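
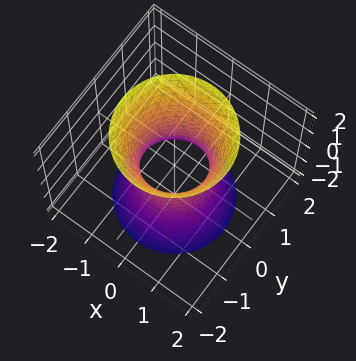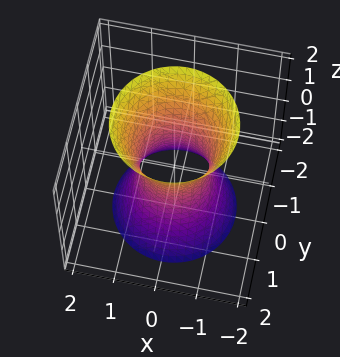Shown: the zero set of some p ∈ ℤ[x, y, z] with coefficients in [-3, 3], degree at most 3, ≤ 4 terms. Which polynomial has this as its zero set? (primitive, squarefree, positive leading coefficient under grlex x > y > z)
3*x^2 + 3*y^2 - z^2 - 2

(a) deg p = 2. An hourglass — one-sheet hyperboloid; a quadric.
(b) Symmetry: the surface is invariant under rotation about z: p = q(x² + y², z); mirror symmetry z ↦ −z ⇒ only even powers of z.
(c) Checking where it meets the axes: the surface avoids every integer z-axis point in the box; a circular section at z = 2 has radius between 1 and 2.
(d) The integer polynomial consistent with all of this is the stated p.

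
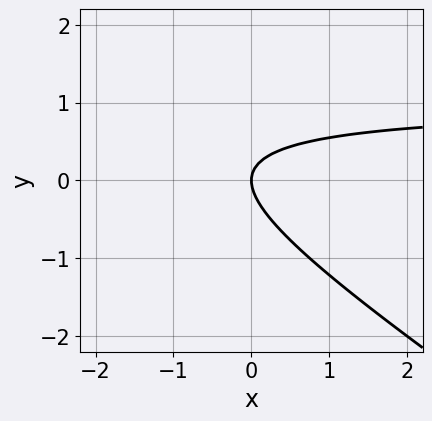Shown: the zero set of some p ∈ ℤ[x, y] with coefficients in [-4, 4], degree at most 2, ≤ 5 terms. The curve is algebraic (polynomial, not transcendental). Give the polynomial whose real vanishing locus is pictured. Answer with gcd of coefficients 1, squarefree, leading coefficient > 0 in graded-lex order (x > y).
First, degree: the shape is more complex than any degree-1 curve, so deg p = 2.
Next, from the visible intercepts: it crosses the y-axis at the gridline y = 0; it crosses the x-axis at the gridline x = 0.
Finally, assembling these constraints gives the stated polynomial.

2*x*y + 3*y^2 - 2*x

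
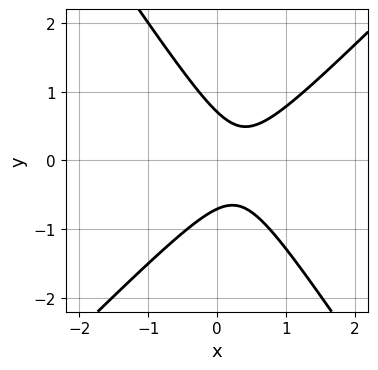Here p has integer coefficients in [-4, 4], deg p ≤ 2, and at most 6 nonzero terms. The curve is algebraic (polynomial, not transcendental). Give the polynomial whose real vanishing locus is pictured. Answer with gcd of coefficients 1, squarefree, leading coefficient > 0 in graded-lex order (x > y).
3*x^2 - x*y - 2*y^2 - 2*x + 1

Degree: a generic line meets the curve in up to 2 points, so deg p = 2.
Checking where it meets the axes: it misses every integer gridline on the x-axis.
Assembling these constraints gives the stated polynomial.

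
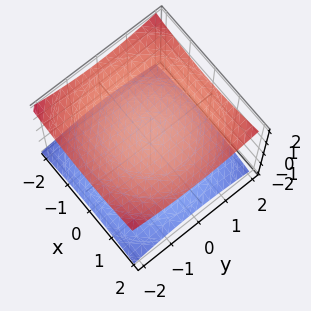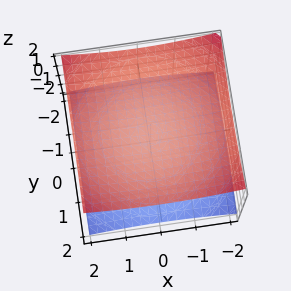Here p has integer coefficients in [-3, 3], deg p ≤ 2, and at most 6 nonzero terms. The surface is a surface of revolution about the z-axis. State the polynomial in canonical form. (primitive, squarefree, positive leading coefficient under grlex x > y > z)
First, the picture has 2 separate pieces. They look like related sheets of one shape, so recover p as a whole.
Next, degree: a generic line meets the surface in up to 2 points, so deg p = 2.
Next, symmetry: the z-axis is an axis of rotation, so x and y enter only as x² + y².
Then, checking where it meets the axes: among the integer gridlines, it crosses the z-axis at z ∈ {-1, 1}; the surface avoids every integer x-axis point in the box; no y-intercept at any integer in the box.
Finally, the integer polynomial consistent with all of this is the stated p.

x^2 + y^2 - 3*z^2 + 3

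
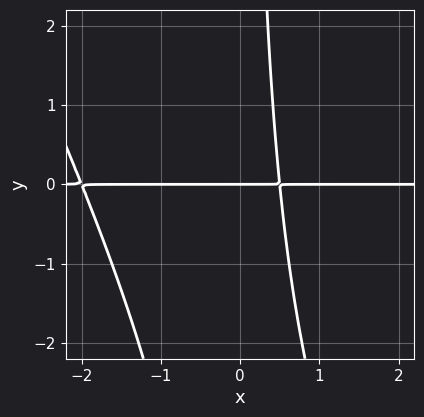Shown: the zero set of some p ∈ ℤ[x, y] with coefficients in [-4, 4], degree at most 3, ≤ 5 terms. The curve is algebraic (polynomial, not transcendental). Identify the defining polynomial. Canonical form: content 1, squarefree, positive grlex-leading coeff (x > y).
(a) deg p = 3. A generic line meets the curve in up to 3 points.
(b) Observable constraints: every point of the x-axis in the box is on the curve; it meets the y-axis at y = 0 (among the integer gridlines).
(c) Together with the visible shape, these determine p as stated.

2*x^2*y + x*y^2 + 3*x*y - 2*y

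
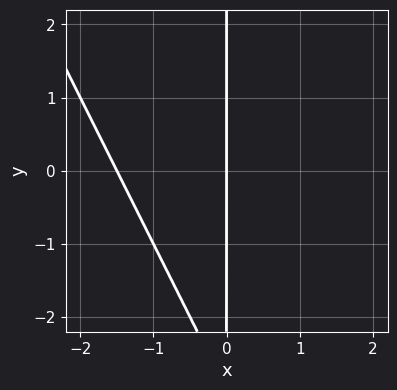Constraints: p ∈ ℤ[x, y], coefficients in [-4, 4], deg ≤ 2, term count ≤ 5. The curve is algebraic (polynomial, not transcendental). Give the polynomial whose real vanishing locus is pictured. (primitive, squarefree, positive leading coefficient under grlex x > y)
2*x^2 + x*y + 3*x

(a) Degree: a generic line meets the curve in up to 2 points, so deg p = 2.
(b) Observable constraints: every point of the y-axis in the box is on the curve; it meets the x-axis at x = 0 (among the integer gridlines).
(c) Together with the visible shape, these determine p as stated.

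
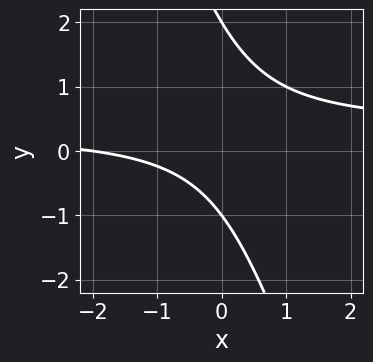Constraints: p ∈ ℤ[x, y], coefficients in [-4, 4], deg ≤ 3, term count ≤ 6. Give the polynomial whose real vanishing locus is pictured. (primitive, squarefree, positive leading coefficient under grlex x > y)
3*x*y + y^2 - x - y - 2

The degree is 2 — a generic line meets the curve in up to 2 points.
From the visible intercepts: the y-axis gridline crossings are at y ∈ {-1, 2}; it meets the x-axis at x = -2 (among the integer gridlines).
The integer polynomial consistent with all of this is the stated p.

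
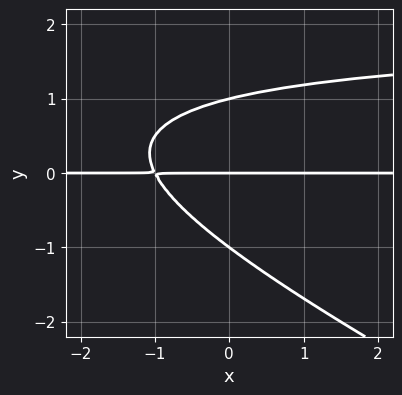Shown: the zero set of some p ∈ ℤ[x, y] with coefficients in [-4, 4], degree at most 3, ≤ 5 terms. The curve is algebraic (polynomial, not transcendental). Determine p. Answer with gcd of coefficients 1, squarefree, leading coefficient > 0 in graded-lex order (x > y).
x*y^2 + 2*y^3 - 2*x*y - 2*y

First, deg p = 3. A generic line meets the curve in up to 3 points.
Then, observable constraints: every point of the x-axis in the box is on the curve; the y-axis gridline crossings are at y ∈ {-1, 0, 1}.
Finally, fitting integer coefficients to these (and the overall shape) gives p.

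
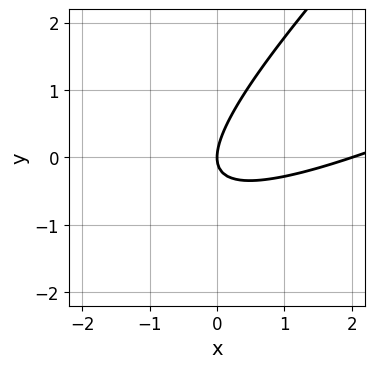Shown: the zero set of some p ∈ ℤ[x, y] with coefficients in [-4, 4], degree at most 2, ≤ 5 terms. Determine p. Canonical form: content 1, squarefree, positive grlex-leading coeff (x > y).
1. Degree: the shape is more complex than any degree-1 curve, so deg p = 2.
2. Checking where it meets the axes: among the integer gridlines, it crosses the x-axis at x ∈ {0, 2}; it meets the y-axis at y = 0 (among the integer gridlines).
3. Solving for integer coefficients yields p as stated.

x^2 - 3*x*y + 2*y^2 - 2*x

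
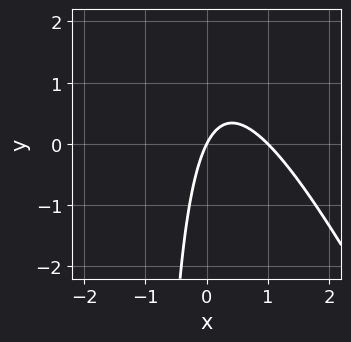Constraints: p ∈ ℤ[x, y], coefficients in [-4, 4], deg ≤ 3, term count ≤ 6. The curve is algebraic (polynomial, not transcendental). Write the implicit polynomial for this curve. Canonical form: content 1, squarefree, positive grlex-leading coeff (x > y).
2*x^2 + x*y - 2*x + y

First, degree: the shape is more complex than any degree-1 curve, so deg p = 2.
Then, observable constraints: among the integer gridlines, it crosses the x-axis at x ∈ {0, 1}; one y-axis crossing is at y = 0.
Finally, the integer polynomial consistent with all of this is the stated p.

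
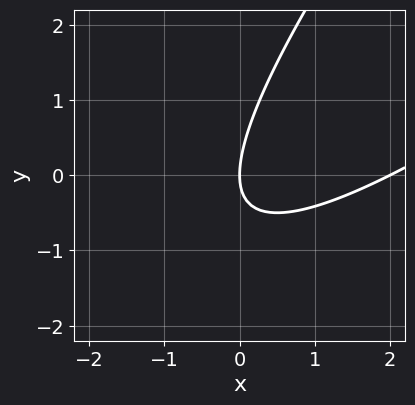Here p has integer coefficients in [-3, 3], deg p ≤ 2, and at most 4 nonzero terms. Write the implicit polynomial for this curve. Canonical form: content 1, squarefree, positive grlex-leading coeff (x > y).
x^2 - 2*x*y + y^2 - 2*x

1. The degree is 2 — a generic line meets the curve in up to 2 points.
2. From the visible intercepts: the x-axis gridline crossings are at x ∈ {0, 2}; it crosses the y-axis at the gridline y = 0.
3. Putting this together gives p.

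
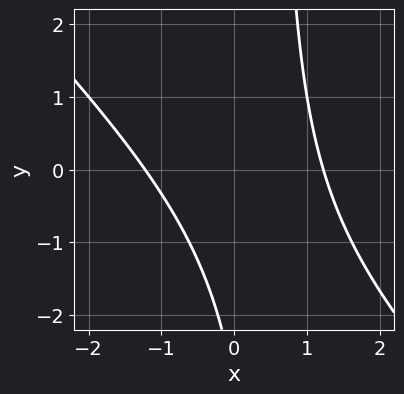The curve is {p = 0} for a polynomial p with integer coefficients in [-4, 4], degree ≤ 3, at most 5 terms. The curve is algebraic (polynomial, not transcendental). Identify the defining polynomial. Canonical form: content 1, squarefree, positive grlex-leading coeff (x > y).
The degree is 2 — a generic line meets the curve in up to 2 points.
Reading off the gridlines: the curve avoids every integer y-axis point in the box.
Solving for integer coefficients yields p as stated.

2*x^2 + 2*x*y - y - 3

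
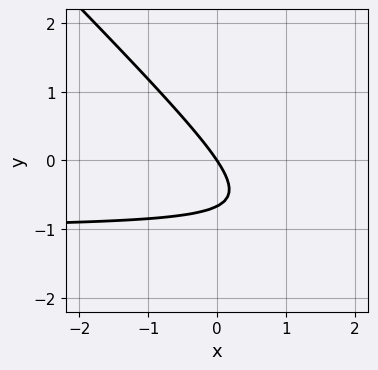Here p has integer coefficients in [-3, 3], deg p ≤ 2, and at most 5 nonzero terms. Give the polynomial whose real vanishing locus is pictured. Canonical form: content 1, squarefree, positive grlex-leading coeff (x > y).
3*x*y + 3*y^2 + 3*x + 2*y

First, deg p = 2.
Next, observable constraints: it meets the y-axis at y = 0 (among the integer gridlines); it crosses the x-axis at the gridline x = 0.
Finally, fitting integer coefficients to these (and the overall shape) gives p.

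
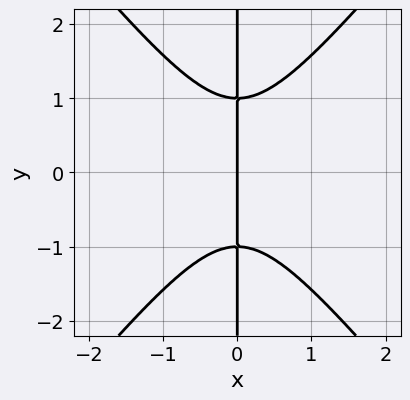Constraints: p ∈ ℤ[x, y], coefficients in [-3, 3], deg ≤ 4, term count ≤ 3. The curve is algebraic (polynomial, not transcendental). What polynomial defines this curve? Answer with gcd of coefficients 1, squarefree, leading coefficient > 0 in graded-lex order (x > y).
3*x^3 - 2*x*y^2 + 2*x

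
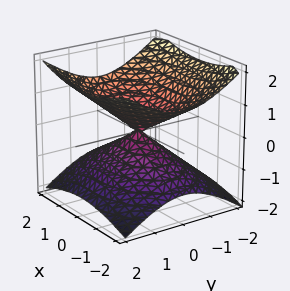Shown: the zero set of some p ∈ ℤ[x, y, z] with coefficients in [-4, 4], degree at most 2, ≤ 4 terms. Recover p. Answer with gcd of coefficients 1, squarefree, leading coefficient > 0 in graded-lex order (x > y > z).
1. Degree: two nappes meeting at a single point; a quadric, so deg p = 2.
2. Symmetries: mirror symmetry y ↦ −y ⇒ only even powers of y; it's symmetric under z → −z, forcing even powers of z; the x ↦ −x reflection is a symmetry, so x appears only in even powers.
3. Observable constraints: it meets the z-axis at z = 0 (among the integer gridlines); it meets the x-axis at x = 0 (among the integer gridlines); it crosses the y-axis at the gridline y = 0.
4. These observations pin down the coefficients.

x^2 + 2*y^2 - 3*z^2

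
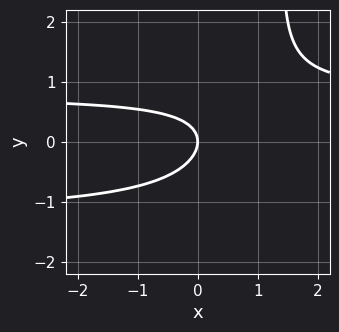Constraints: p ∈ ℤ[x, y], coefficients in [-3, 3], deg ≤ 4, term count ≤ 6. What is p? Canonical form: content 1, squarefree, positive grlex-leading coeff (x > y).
2*x*y^2 + x*y - 3*y^2 - 2*x

(a) Degree: the shape is more complex than any degree-2 curve, so deg p = 3.
(b) Checking where it meets the axes: it meets the x-axis at x = 0 (among the integer gridlines); one y-axis crossing is at y = 0.
(c) Putting this together gives p.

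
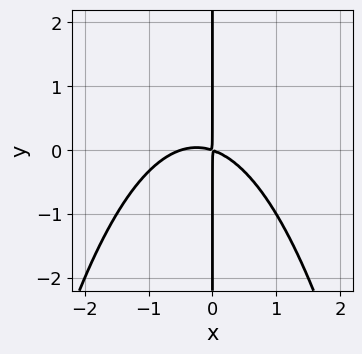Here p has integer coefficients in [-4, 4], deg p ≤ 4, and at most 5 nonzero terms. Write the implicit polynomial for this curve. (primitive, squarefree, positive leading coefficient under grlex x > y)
First, degree: a generic line meets the curve in up to 3 points, so deg p = 3.
Then, from the visible intercepts: the visible y-axis segment lies entirely on the curve.
Finally, solving for integer coefficients yields p as stated.

2*x^3 + x^2 + 3*x*y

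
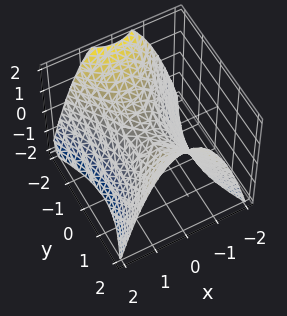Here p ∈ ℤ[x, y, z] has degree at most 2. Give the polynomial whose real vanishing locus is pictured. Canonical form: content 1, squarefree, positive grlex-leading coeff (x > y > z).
First, degree: a saddle surface; a quadric, so deg p = 2.
Then, symmetries: it's symmetric under y → −y, forcing even powers of y; mirror symmetry x ↦ −x ⇒ only even powers of x.
Next, from the visible intercepts: it meets the x-axis at x = 0 (among the integer gridlines); it crosses the y-axis at the gridline y = 0; it meets the z-axis at z = 0 (among the integer gridlines).
Finally, the integer polynomial consistent with all of this is the stated p.

2*x^2 - y^2 + 2*z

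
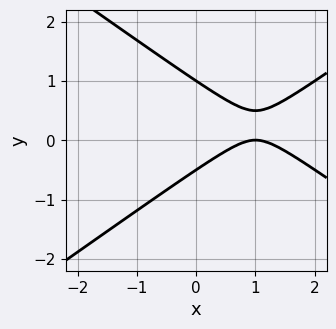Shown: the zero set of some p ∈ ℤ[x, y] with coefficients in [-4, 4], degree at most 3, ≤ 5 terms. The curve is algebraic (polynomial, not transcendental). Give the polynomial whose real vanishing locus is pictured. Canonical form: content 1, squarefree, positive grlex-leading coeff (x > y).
The degree is 2 — the shape is more complex than any degree-1 curve.
Checking where it meets the axes: it crosses the x-axis at the gridline x = 1; it meets the y-axis at y = 1 (among the integer gridlines).
Solving for integer coefficients yields p as stated.

x^2 - 2*y^2 - 2*x + y + 1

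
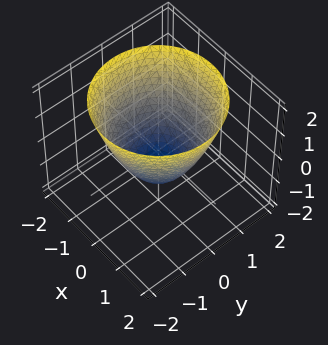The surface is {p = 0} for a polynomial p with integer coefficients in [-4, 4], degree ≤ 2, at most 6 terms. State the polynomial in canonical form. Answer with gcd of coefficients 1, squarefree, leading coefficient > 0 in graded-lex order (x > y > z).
x^2 + y^2 - z - 1

First, the degree is 2 — the shape is more complex than any degree-1 surface.
Then, symmetries: every cross-section ⟂ z is a circle, so x, y appear only via x² + y².
Next, from the axis intercepts and sections: among the integer gridlines, it crosses the y-axis at y ∈ {-1, 1}; the x-axis gridline crossings are at x ∈ {-1, 1}; a circular section at z = 2 has radius between 1 and 2; it meets the z-axis at z = -1 (among the integer gridlines).
Finally, fitting integer coefficients to these (and the overall shape) gives p.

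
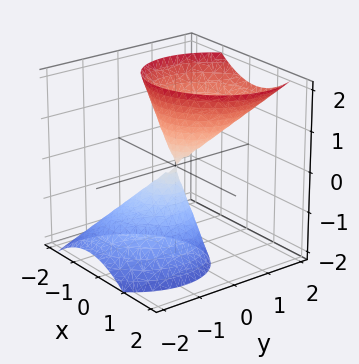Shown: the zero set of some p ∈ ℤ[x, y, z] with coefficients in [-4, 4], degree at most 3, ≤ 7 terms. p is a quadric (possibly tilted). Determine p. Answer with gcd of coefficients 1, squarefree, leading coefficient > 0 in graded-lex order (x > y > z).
3*x^2 - x*y + 3*y^2 - 3*y*z - z^2

I count 2 distinct pieces.
The degree is 2 — the shape is more complex than any degree-1 surface.
From the axis intercepts and sections: it meets the x-axis at x = 0 (among the integer gridlines); it meets the y-axis at y = 0 (among the integer gridlines).
Putting this together gives p.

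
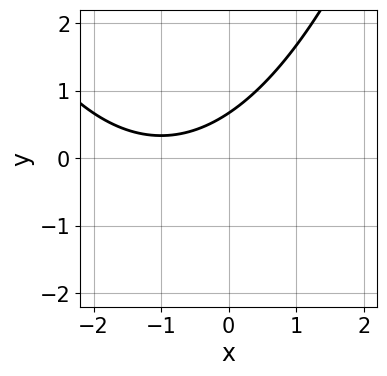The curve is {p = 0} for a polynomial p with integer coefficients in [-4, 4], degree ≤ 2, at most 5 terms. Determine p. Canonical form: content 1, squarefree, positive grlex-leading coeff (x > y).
x^2 + 2*x - 3*y + 2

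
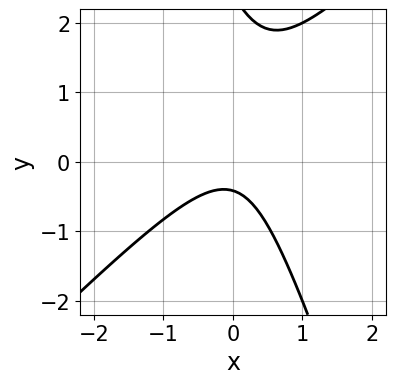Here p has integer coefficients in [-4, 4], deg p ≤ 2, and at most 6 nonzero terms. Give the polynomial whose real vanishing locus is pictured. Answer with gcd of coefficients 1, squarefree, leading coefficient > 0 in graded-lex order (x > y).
3*x^2 - 2*x*y - y^2 + 2*y + 1

Degree: the shape is more complex than any degree-1 curve, so deg p = 2.
Observable constraints: it misses every integer gridline on the x-axis.
Putting this together gives p.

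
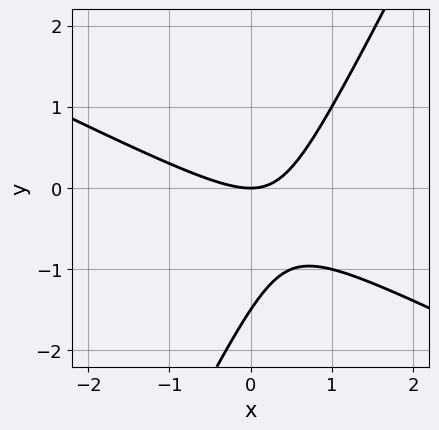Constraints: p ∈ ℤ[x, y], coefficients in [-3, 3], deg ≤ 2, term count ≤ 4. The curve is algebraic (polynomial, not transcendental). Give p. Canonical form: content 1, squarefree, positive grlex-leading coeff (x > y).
2*x^2 + 3*x*y - 2*y^2 - 3*y

First, the degree is 2 — the shape is more complex than any degree-1 curve.
Next, from the visible intercepts: one y-axis crossing is at y = 0; it meets the x-axis at x = 0 (among the integer gridlines).
Finally, these observations pin down the coefficients.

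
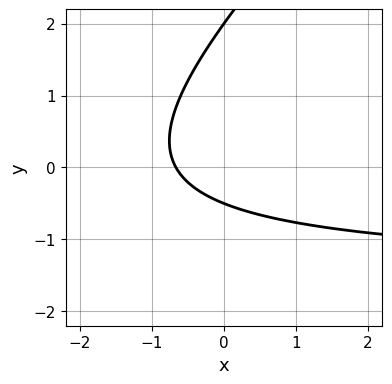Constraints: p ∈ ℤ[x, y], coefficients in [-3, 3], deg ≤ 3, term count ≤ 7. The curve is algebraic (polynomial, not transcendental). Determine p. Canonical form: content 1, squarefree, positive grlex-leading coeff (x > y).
2*x*y - 2*y^2 + 3*x + 3*y + 2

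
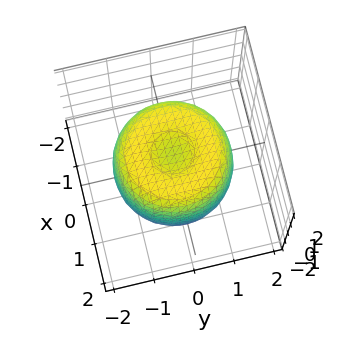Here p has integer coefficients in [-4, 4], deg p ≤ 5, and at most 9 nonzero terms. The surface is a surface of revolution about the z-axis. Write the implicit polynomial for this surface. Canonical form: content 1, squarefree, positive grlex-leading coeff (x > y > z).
First, degree: no degree-3 surface has this shape, so deg p = 4.
Then, symmetry: the surface is invariant under rotation about z: p = q(x² + y², z).
Next, from the visible intercepts: the z-axis gridline crossings are at z ∈ {-1, 1}; a circular section at z = 1 has radius between 1 and 2.
Finally, the integer polynomial consistent with all of this is the stated p.

2*x^4 + 4*x^2*y^2 + 2*y^4 - 3*x^2 - 3*y^2 + 2*z^2 - 2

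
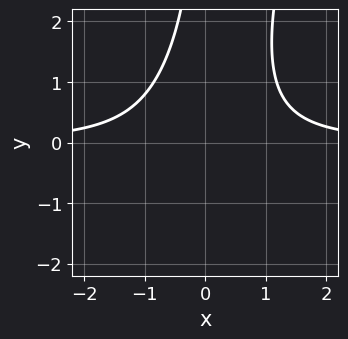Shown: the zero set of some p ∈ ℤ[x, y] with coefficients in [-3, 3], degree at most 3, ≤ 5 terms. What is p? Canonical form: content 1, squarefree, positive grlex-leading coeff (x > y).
3*x^2*y - x*y^2 - 3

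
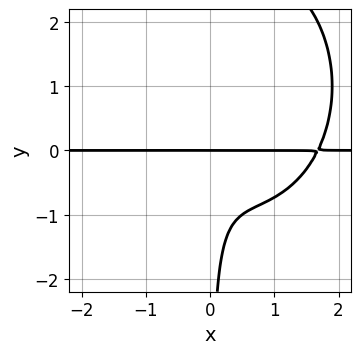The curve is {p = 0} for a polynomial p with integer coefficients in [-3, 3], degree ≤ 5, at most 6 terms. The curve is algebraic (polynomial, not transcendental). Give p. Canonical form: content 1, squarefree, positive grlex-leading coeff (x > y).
2*x^3*y + x*y^3 - 3*x^2*y - 2*x*y^2 - y

(a) deg p = 4. The shape is more complex than any degree-3 curve.
(b) Observable constraints: the visible x-axis segment lies entirely on the curve; one y-axis crossing is at y = 0.
(c) Fitting integer coefficients to these (and the overall shape) gives p.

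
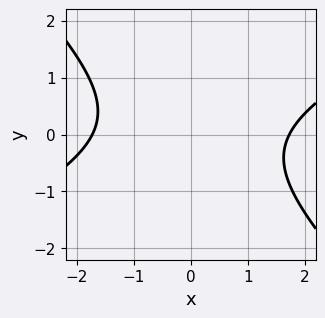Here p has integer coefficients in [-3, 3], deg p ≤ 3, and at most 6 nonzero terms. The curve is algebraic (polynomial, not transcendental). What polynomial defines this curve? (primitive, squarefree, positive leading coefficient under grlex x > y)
Degree: no degree-1 curve has this shape, so deg p = 2.
From the axis intercepts and sections: no y-intercept at any integer in the box.
Matching integer coefficients to the picture gives p.

x^2 - x*y - 2*y^2 - 3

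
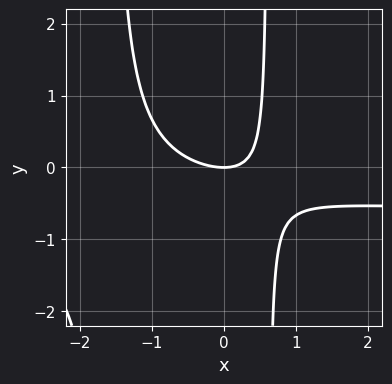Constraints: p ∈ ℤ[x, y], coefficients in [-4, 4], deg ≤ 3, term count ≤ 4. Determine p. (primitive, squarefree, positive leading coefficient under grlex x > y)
3*x^2*y + 2*x^2 + 3*x*y - 3*y

First, degree: a generic line meets the curve in up to 3 points, so deg p = 3.
Then, from the axis intercepts and sections: it crosses the y-axis at the gridline y = 0; one x-axis crossing is at x = 0.
Finally, solving for integer coefficients yields p as stated.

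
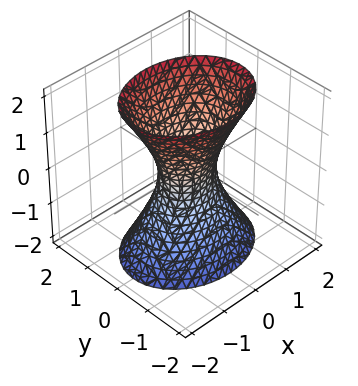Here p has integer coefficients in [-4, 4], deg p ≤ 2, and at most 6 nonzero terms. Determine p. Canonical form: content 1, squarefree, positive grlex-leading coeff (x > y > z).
2*x^2 + 3*y^2 - z^2 - 1

First, degree: an hourglass — one-sheet hyperboloid; a quadric, so deg p = 2.
Next, symmetries: it's symmetric under x → −x, forcing even powers of x; mirror symmetry y ↦ −y ⇒ only even powers of y; it's symmetric under z → −z, forcing even powers of z.
Next, from the axis intercepts and sections: no z-intercept at any integer in the box.
Finally, matching integer coefficients to the picture gives p.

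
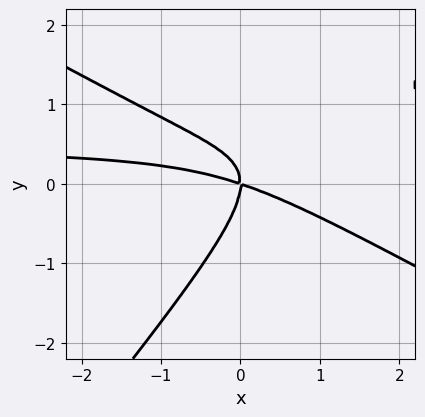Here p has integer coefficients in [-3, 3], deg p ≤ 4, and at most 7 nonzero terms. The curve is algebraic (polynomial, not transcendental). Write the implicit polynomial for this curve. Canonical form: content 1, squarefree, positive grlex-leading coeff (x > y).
First, degree: the shape is more complex than any degree-2 curve, so deg p = 3.
Then, from the visible intercepts: it crosses the y-axis at the gridline y = 0; one x-axis crossing is at x = 0.
Finally, together with the visible shape, these determine p as stated.

2*x^2*y + 2*x*y^2 - 3*y^3 - x^2 - 3*x*y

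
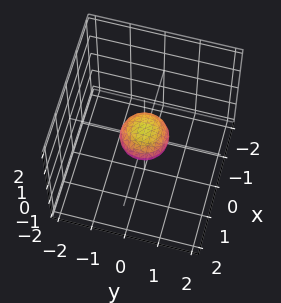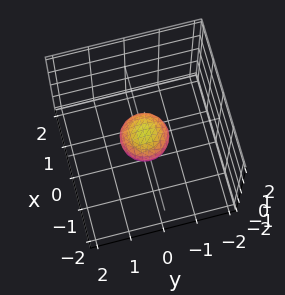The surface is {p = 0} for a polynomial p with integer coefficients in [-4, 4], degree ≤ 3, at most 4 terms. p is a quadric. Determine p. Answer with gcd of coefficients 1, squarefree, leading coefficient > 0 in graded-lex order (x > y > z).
2*x^2 + 2*y^2 + 3*z^2 - 1

1. Degree: a closed, bounded, convex surface; a quadric, so deg p = 2.
2. Symmetries: it's symmetric under z → −z, forcing even powers of z; the surface is invariant under rotation about z: p = q(x² + y², z).
3. Reading off the gridlines: a circular section at z = 0 has radius between 0 and 1.
4. Matching integer coefficients to the picture gives p.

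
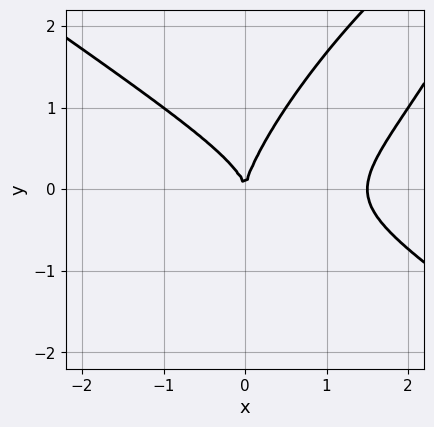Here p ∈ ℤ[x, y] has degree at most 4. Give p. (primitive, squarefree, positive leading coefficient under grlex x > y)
The degree is 3 — a generic line meets the curve in up to 3 points.
Observable constraints: it meets the x-axis at x = 0 (among the integer gridlines); it crosses the y-axis at the gridline y = 0.
These observations pin down the coefficients.

2*x^3 - 3*x*y^2 + 2*y^3 - 3*x^2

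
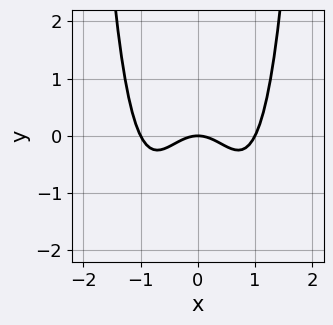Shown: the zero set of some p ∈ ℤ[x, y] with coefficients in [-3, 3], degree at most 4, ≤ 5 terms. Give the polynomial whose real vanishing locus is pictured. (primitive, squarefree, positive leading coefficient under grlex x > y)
(a) Degree: a generic line meets the curve in up to 4 points, so deg p = 4.
(b) Symmetries: the x ↦ −x reflection is a symmetry, so x appears only in even powers.
(c) Against the integer gridlines: the x-axis gridline crossings are at x ∈ {-1, 0, 1}; it crosses the y-axis at the gridline y = 0.
(d) Fitting integer coefficients to these (and the overall shape) gives p.

x^4 - x^2 - y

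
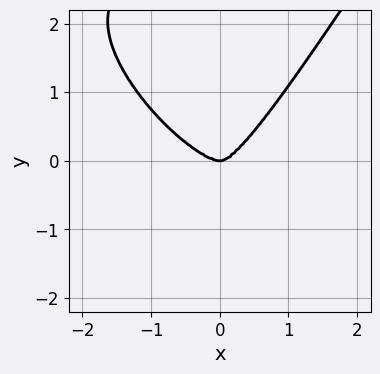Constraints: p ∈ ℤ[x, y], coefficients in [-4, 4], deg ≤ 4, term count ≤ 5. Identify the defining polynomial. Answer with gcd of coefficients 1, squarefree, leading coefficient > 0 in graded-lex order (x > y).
First, degree: a generic line meets the curve in up to 4 points, so deg p = 4.
Next, against the integer gridlines: it meets the x-axis at x = 0 (among the integer gridlines); it meets the y-axis at y = 0 (among the integer gridlines).
Finally, the integer polynomial consistent with all of this is the stated p.

3*x^4 + 3*x^3*y - 2*x*y^3 - x^2*y - 2*y^3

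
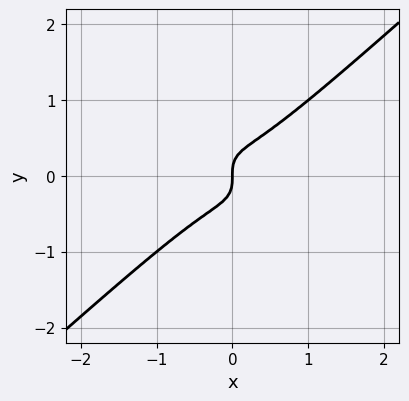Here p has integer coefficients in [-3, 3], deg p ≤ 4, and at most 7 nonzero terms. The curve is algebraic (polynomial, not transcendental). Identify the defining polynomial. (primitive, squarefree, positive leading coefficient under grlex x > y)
2*x^3 + 2*x^2*y - 2*x*y^2 - 3*y^3 + x

The degree is 3 — a generic line meets the curve in up to 3 points.
Reading off the gridlines: it meets the x-axis at x = 0 (among the integer gridlines); one y-axis crossing is at y = 0.
The integer polynomial consistent with all of this is the stated p.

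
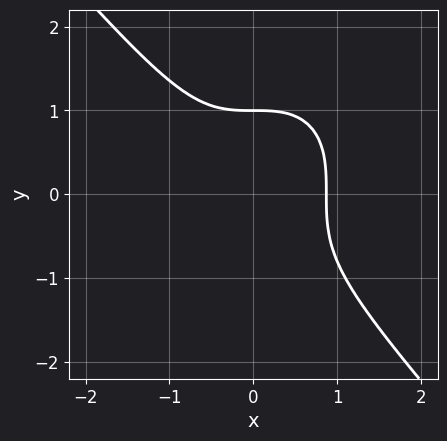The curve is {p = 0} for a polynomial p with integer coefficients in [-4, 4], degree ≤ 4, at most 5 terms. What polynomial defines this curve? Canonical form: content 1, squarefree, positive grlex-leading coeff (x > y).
First, deg p = 3. A generic line meets the curve in up to 3 points.
Next, checking where it meets the axes: one y-axis crossing is at y = 1.
Finally, these observations pin down the coefficients.

3*x^3 + 2*y^3 - 2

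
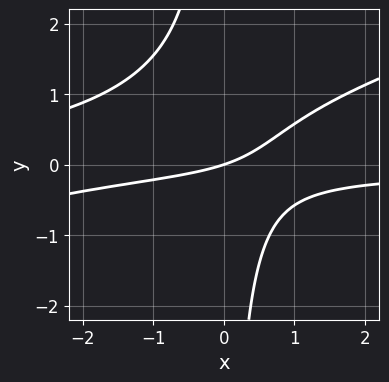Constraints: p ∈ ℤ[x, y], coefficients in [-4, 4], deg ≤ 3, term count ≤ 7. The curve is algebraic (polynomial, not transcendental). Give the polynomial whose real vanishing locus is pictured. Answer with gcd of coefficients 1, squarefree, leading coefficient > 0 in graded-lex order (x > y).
1. Degree: the shape is more complex than any degree-2 curve, so deg p = 3.
2. Against the integer gridlines: it meets the x-axis at x = 0 (among the integer gridlines); it crosses the y-axis at the gridline y = 0.
3. Solving for integer coefficients yields p as stated.

x^2*y - 3*x*y^2 + 2*x*y + x - 3*y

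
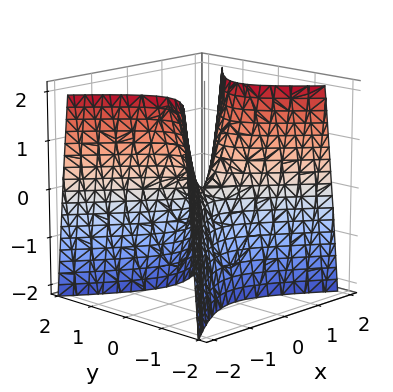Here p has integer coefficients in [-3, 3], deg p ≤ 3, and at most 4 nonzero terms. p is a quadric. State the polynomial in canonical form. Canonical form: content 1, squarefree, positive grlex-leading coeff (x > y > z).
2*x^2 - 3*y^2 - z

1. Degree: a saddle surface; a quadric, so deg p = 2.
2. Symmetries: it's symmetric under x → −x, forcing even powers of x; the y ↦ −y reflection is a symmetry, so y appears only in even powers.
3. From the visible intercepts: one z-axis crossing is at z = 0; it meets the y-axis at y = 0 (among the integer gridlines); it crosses the x-axis at the gridline x = 0.
4. Together with the visible shape, these determine p as stated.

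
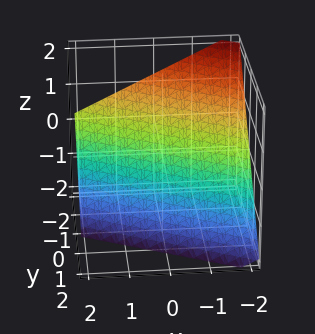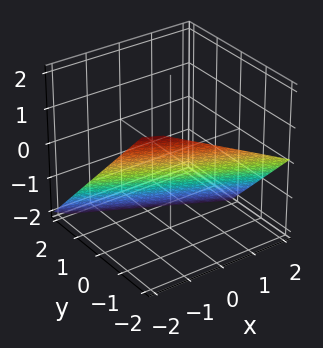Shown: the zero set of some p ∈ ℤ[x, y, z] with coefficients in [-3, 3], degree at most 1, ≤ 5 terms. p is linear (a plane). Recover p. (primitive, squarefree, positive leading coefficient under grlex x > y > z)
1. The degree is 1 — every cross-section is a straight line — this is a plane.
2. From the axis intercepts and sections: it meets the y-axis at y = -1 (among the integer gridlines); it meets the z-axis at z = -1 (among the integer gridlines); one x-axis crossing is at x = -2.
3. Solving for integer coefficients yields p as stated.

x + 2*y + 2*z + 2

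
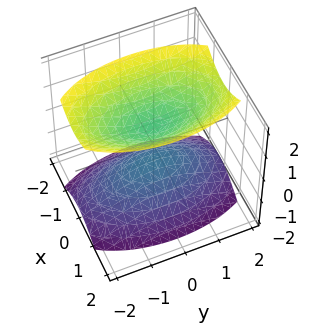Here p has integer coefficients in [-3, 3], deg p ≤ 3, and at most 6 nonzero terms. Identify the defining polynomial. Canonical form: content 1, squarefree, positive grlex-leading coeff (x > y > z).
(a) There are 2 components. Treating them together as one polynomial.
(b) deg p = 2. Two sheets facing apart; a quadric.
(c) Symmetries: it's symmetric under x → −x, forcing even powers of x; the z ↦ −z reflection is a symmetry, so z appears only in even powers; mirror symmetry y ↦ −y ⇒ only even powers of y.
(d) Observable constraints: no x-intercept at any integer in the box; it misses every integer gridline on the y-axis.
(e) The integer polynomial consistent with all of this is the stated p.

3*x^2 + y^2 - 2*z^2 + 1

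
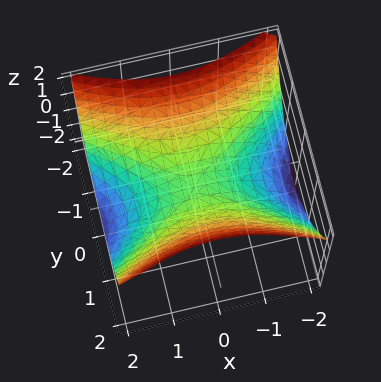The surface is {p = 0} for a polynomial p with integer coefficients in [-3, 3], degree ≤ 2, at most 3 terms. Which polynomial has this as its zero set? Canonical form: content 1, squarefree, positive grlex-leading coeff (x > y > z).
First, deg p = 2. A saddle surface; a quadric.
Then, symmetries: it's symmetric under y → −y, forcing even powers of y; it's symmetric under x → −x, forcing even powers of x.
Then, reading off the gridlines: one x-axis crossing is at x = 0; it meets the y-axis at y = 0 (among the integer gridlines).
Finally, matching integer coefficients to the picture gives p.

x^2 - 2*y^2 + 3*z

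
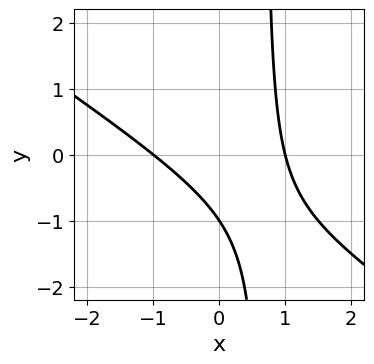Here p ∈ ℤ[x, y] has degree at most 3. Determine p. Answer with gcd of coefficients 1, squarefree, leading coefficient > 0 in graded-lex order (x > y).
First, deg p = 2.
Then, from the axis intercepts and sections: it meets the y-axis at y = -1 (among the integer gridlines); among the integer gridlines, it crosses the x-axis at x ∈ {-1, 1}.
Finally, these observations pin down the coefficients.

2*x^2 + 3*x*y - 2*y - 2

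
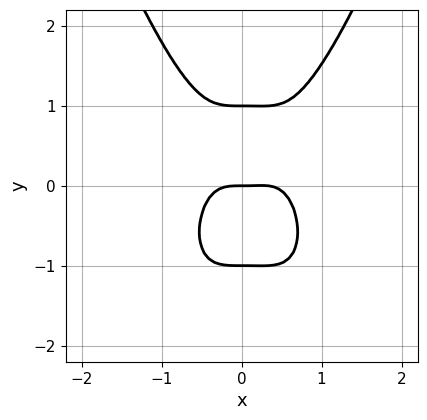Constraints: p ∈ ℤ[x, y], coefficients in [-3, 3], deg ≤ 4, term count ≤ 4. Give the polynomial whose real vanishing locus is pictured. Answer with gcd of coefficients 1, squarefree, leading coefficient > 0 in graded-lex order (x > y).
First, deg p = 4.
Then, from the visible intercepts: the y-axis gridline crossings are at y ∈ {-1, 0, 1}; it crosses the x-axis at the gridline x = 0.
Finally, the integer polynomial consistent with all of this is the stated p.

3*x^4 - x^3 - y^3 + y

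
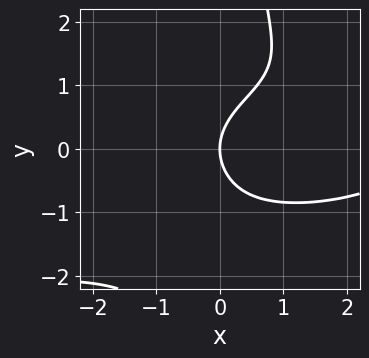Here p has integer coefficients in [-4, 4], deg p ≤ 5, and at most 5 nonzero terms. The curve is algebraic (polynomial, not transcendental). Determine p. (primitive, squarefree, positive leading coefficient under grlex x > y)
1. deg p = 4.
2. Observable constraints: one x-axis crossing is at x = 0; one y-axis crossing is at y = 0.
3. Assembling these constraints gives the stated polynomial.

x*y^3 - x^2 - 2*y^2 + 3*x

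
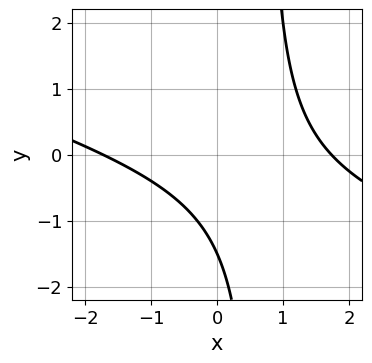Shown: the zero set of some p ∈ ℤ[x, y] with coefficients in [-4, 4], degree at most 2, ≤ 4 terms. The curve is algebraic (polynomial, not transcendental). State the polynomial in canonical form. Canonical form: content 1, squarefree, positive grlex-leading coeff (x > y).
deg p = 2. No degree-1 curve has this shape.
Putting this together gives p.

x^2 + 3*x*y - 2*y - 3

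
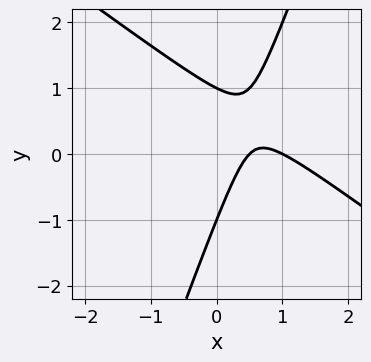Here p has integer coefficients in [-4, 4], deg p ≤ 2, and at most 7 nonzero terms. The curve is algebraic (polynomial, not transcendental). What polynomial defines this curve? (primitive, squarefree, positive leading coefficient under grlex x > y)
The degree is 2 — no degree-1 curve has this shape.
From the visible intercepts: among the integer gridlines, it crosses the y-axis at y ∈ {-1, 1}; it meets the x-axis at x = 1 (among the integer gridlines).
Putting this together gives p.

2*x^2 + 2*x*y - y^2 - 3*x + 1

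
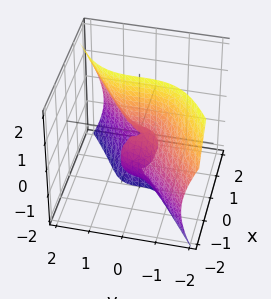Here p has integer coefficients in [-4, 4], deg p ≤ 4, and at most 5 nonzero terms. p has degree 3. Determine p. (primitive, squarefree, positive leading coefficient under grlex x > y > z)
2*x^3 - x^2*y + 2*x*z^2 - 2*y^3 + 3*x*z

deg p = 3. No degree-2 surface has this shape.
From the axis intercepts and sections: every point of the z-axis in the box is on the surface; it crosses the x-axis at the gridline x = 0; one y-axis crossing is at y = 0.
Solving for integer coefficients yields p as stated.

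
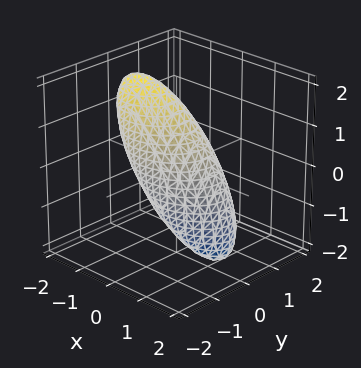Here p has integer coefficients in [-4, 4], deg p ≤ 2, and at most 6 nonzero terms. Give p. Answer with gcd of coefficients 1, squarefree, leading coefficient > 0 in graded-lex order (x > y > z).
2*x^2 - x*y + 2*x*z + 3*y^2 + z^2 - 2

The degree is 2 — no degree-1 surface has this shape.
From the visible intercepts: among the integer gridlines, it crosses the x-axis at x ∈ {-1, 1}.
Matching integer coefficients to the picture gives p.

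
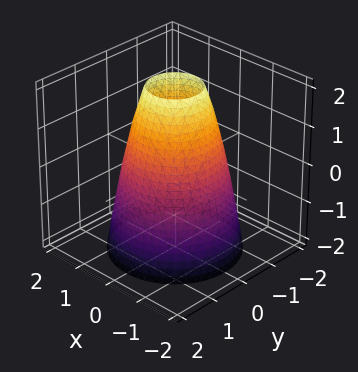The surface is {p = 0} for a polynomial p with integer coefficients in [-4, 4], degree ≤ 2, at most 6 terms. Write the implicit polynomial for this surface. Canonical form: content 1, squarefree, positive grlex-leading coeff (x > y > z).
2*x^2 + 2*y^2 + z - 3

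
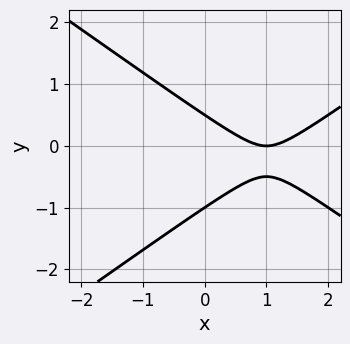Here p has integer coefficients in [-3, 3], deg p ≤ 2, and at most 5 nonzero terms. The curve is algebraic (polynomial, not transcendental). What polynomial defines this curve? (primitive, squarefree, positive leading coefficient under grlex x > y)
(a) Degree: no degree-1 curve has this shape, so deg p = 2.
(b) From the axis intercepts and sections: it crosses the y-axis at the gridline y = -1; it meets the x-axis at x = 1 (among the integer gridlines).
(c) Assembling these constraints gives the stated polynomial.

x^2 - 2*y^2 - 2*x - y + 1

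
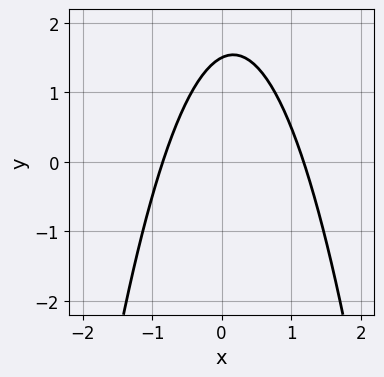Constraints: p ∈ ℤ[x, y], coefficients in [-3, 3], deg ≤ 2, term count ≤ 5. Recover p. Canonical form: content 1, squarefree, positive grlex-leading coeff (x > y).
The degree is 2 — a generic line meets the curve in up to 2 points.
Putting this together gives p.

3*x^2 - x + 2*y - 3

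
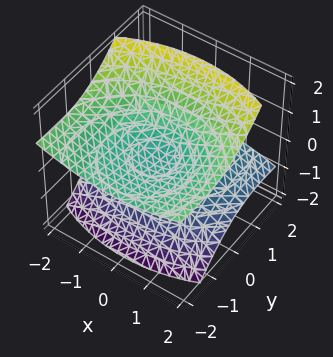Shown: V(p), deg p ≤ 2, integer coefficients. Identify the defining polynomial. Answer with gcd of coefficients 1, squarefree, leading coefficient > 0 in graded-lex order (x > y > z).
I count 2 distinct pieces.
The degree is 2 — the shape is more complex than any degree-1 surface.
Observable constraints: it crosses the z-axis at the gridline z = 0; it meets the y-axis at y = 0 (among the integer gridlines); it crosses the x-axis at the gridline x = 0.
Assembling these constraints gives the stated polynomial.

x^2 + y^2 + 3*y*z - 3*z^2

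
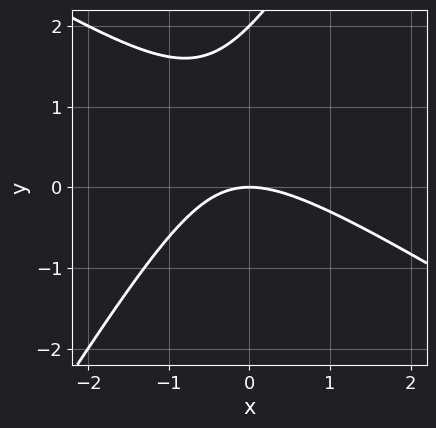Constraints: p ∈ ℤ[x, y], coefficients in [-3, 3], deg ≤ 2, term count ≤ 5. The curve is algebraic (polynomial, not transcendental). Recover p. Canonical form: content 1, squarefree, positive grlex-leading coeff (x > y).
(a) Degree: the shape is more complex than any degree-1 curve, so deg p = 2.
(b) Reading off the gridlines: it meets the x-axis at x = 0 (among the integer gridlines); among the integer gridlines, it crosses the y-axis at y ∈ {0, 2}.
(c) Solving for integer coefficients yields p as stated.

x^2 + x*y - y^2 + 2*y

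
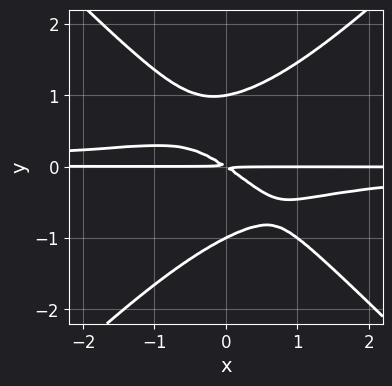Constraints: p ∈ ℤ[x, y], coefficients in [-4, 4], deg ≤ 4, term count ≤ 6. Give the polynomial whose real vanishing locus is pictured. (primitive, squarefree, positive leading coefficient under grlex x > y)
3*x^2*y^2 - 3*y^4 - x*y^2 + 2*x*y + 3*y^2

First, the degree is 4 — no degree-3 curve has this shape.
Next, reading off the gridlines: the y-axis gridline crossings are at y ∈ {-1, 1}; the visible x-axis segment lies entirely on the curve.
Finally, assembling these constraints gives the stated polynomial.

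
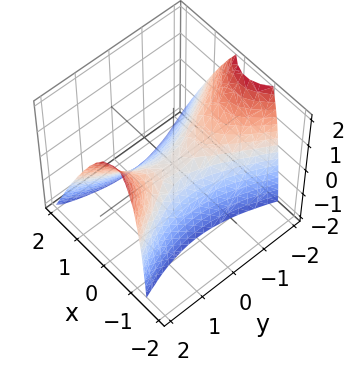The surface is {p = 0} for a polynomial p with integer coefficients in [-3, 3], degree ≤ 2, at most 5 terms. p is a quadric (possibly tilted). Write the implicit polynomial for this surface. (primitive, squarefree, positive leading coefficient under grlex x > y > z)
3*x^2 + x*z - y^2 + 2*z

First, deg p = 2. No degree-1 surface has this shape.
Then, reading off the gridlines: it crosses the x-axis at the gridline x = 0; it crosses the z-axis at the gridline z = 0; one y-axis crossing is at y = 0.
Finally, these observations pin down the coefficients.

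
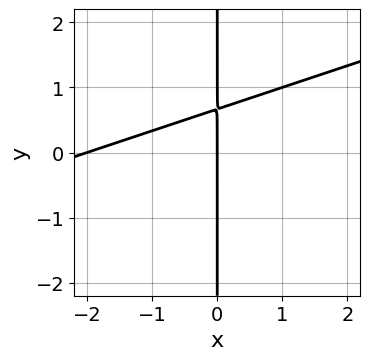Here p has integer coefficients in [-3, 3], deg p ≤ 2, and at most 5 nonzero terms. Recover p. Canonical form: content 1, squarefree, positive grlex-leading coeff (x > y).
Degree: no degree-1 curve has this shape, so deg p = 2.
Against the integer gridlines: every point of the y-axis in the box is on the curve; among the integer gridlines, it crosses the x-axis at x ∈ {-2, 0}.
Assembling these constraints gives the stated polynomial.

x^2 - 3*x*y + 2*x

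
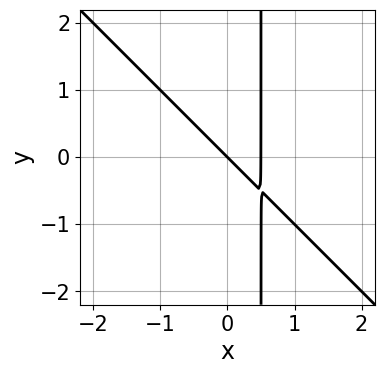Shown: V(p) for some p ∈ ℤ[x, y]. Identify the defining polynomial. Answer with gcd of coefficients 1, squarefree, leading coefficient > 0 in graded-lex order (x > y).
2*x^2 + 2*x*y - x - y

First, the degree is 2 — a generic line meets the curve in up to 2 points.
Next, checking where it meets the axes: one y-axis crossing is at y = 0; it meets the x-axis at x = 0 (among the integer gridlines).
Finally, the integer polynomial consistent with all of this is the stated p.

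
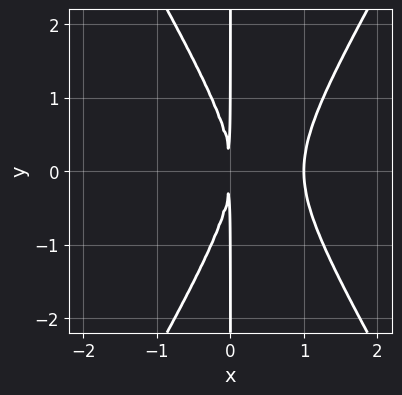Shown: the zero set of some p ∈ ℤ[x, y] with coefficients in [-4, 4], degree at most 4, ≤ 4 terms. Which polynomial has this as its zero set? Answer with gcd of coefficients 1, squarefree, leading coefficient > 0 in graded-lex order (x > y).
3*x^3 - x*y^2 - 3*x^2

First, degree: no degree-2 curve has this shape, so deg p = 3.
Next, symmetries: the y ↦ −y reflection is a symmetry, so y appears only in even powers.
Next, from the visible intercepts: the visible y-axis segment lies entirely on the curve; it crosses the x-axis at the gridline x = 1.
Finally, matching integer coefficients to the picture gives p.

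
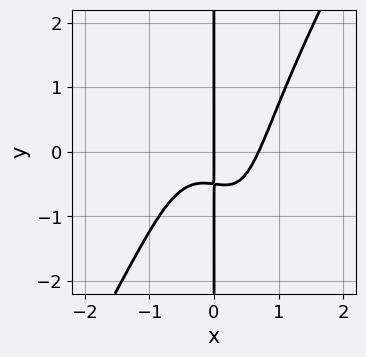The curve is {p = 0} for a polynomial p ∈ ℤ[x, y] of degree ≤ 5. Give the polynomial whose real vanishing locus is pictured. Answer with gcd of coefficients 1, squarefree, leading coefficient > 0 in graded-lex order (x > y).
3*x^4 - x^2*y^2 - 2*x*y - x

First, deg p = 4. No degree-3 curve has this shape.
Then, checking where it meets the axes: every point of the y-axis in the box is on the curve; it crosses the x-axis at the gridline x = 0.
Finally, assembling these constraints gives the stated polynomial.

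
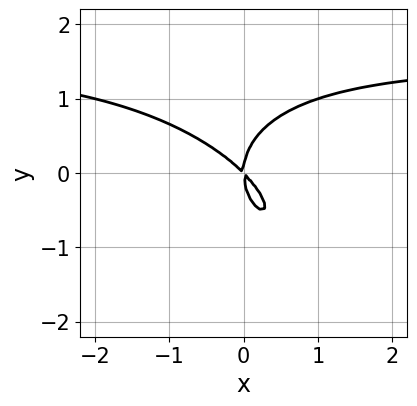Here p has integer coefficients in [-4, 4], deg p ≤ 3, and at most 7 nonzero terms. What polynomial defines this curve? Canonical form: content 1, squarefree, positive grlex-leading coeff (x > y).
2*x^2*y + 2*x*y^2 + 2*y^3 - 3*x^2 - 3*x*y

1. Degree: the shape is more complex than any degree-2 curve, so deg p = 3.
2. Against the integer gridlines: it crosses the y-axis at the gridline y = 0; it crosses the x-axis at the gridline x = 0.
3. Assembling these constraints gives the stated polynomial.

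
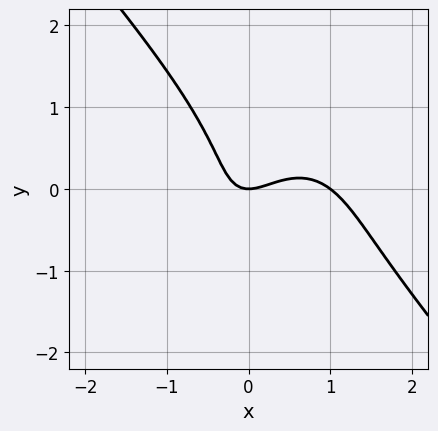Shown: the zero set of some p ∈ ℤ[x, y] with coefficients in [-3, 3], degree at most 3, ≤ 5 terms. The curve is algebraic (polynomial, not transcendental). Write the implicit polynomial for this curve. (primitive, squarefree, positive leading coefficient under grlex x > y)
3*x^3 + 2*y^3 - 3*x^2 + 2*x*y + 2*y

(a) The degree is 3 — no degree-2 curve has this shape.
(b) Observable constraints: it crosses the y-axis at the gridline y = 0; among the integer gridlines, it crosses the x-axis at x ∈ {0, 1}.
(c) Matching integer coefficients to the picture gives p.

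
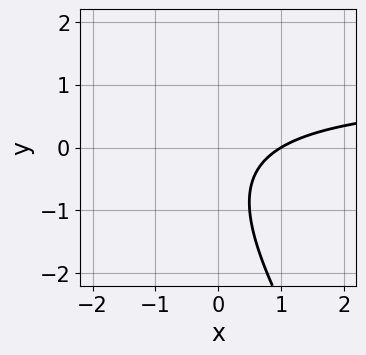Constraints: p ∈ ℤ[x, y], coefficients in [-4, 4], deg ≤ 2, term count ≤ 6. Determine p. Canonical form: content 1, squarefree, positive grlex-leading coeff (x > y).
Degree: a generic line meets the curve in up to 2 points, so deg p = 2.
Checking where it meets the axes: it crosses the x-axis at the gridline x = 1; no y-intercept at any integer in the box.
The integer polynomial consistent with all of this is the stated p.

3*x*y + 2*y^2 - 3*x + 2*y + 3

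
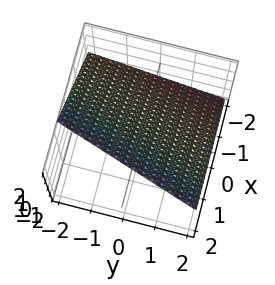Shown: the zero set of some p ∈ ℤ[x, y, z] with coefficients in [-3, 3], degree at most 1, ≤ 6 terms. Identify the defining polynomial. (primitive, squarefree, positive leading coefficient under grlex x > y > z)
3*x - y - 3*z + 2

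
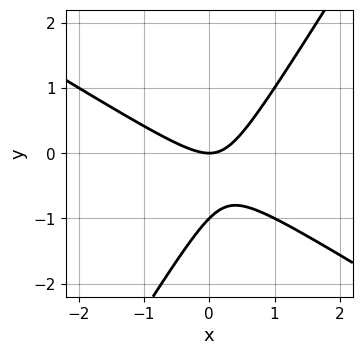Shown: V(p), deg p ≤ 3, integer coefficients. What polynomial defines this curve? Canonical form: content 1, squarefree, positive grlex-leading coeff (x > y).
deg p = 2.
Checking where it meets the axes: the y-axis gridline crossings are at y ∈ {-1, 0}; one x-axis crossing is at x = 0.
The integer polynomial consistent with all of this is the stated p.

x^2 + x*y - y^2 - y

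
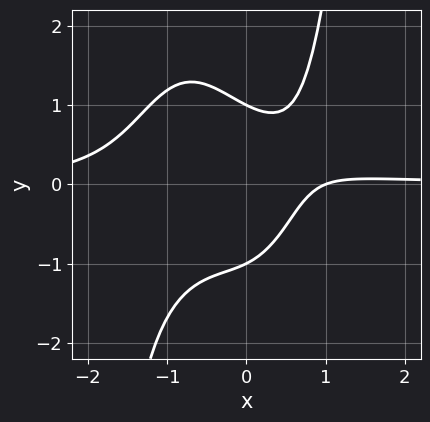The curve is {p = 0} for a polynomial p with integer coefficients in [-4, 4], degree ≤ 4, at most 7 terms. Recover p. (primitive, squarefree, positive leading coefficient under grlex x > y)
3*x^3*y + 2*x^2*y - 2*y^2 - 2*x + 2

1. Degree: no degree-3 curve has this shape, so deg p = 4.
2. Against the integer gridlines: it meets the x-axis at x = 1 (among the integer gridlines); among the integer gridlines, it crosses the y-axis at y ∈ {-1, 1}.
3. Assembling these constraints gives the stated polynomial.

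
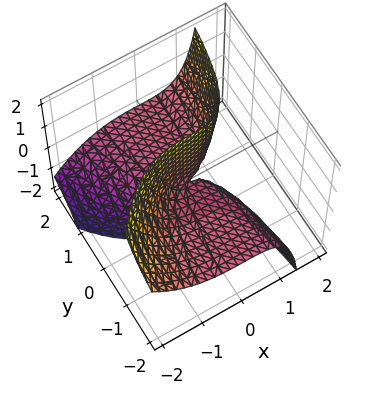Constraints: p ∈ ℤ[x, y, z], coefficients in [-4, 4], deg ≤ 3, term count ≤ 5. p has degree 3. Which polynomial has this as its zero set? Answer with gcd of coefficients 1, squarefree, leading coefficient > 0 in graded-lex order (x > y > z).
x^3 + x*y*z - 2*y*z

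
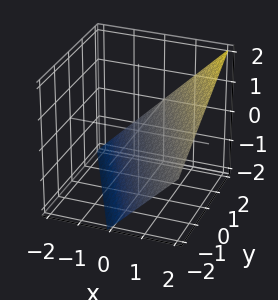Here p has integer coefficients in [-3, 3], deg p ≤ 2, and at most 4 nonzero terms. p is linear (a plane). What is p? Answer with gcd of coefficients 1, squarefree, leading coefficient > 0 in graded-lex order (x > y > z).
Degree: every cross-section is a straight line — this is a plane, so deg p = 1.
Checking where it meets the axes: it crosses the y-axis at the gridline y = 2; it crosses the x-axis at the gridline x = 1; it meets the z-axis at z = -1 (among the integer gridlines).
Matching integer coefficients to the picture gives p.

2*x + y - 2*z - 2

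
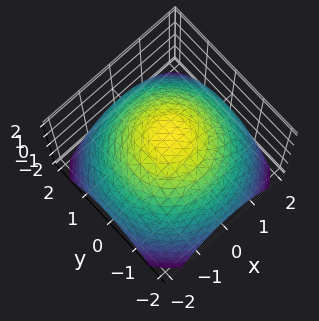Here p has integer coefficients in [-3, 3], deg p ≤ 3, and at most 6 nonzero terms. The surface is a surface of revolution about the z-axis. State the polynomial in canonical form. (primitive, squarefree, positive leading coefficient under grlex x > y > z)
x^2 + y^2 + 2*z - 3

1. Degree: the shape is more complex than any degree-1 surface, so deg p = 2.
2. Symmetries: every cross-section ⟂ z is a circle, so x, y appear only via x² + y².
3. From the axis intercepts and sections: a circular section at z = 1 has radius exactly 1.
4. Together with the visible shape, these determine p as stated.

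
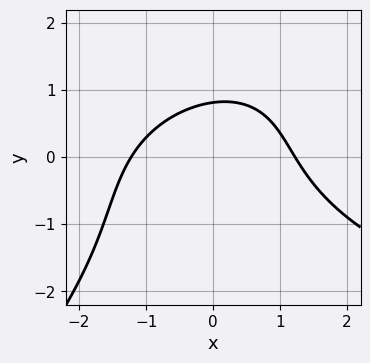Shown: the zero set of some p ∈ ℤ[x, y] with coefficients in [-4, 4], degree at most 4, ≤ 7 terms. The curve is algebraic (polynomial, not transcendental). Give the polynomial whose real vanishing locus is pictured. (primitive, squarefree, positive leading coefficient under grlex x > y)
deg p = 3.
Solving for integer coefficients yields p as stated.

x*y^2 - y^3 - 2*x^2 - 3*y + 3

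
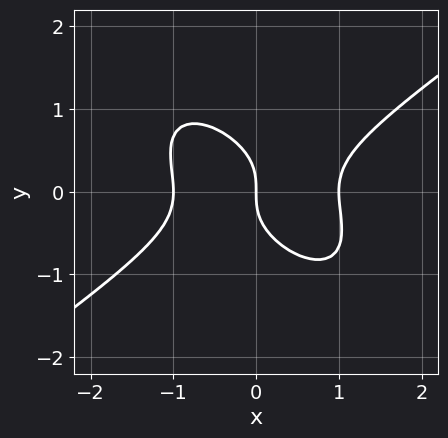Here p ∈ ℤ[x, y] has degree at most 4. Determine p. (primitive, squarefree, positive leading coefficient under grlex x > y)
Degree: a generic line meets the curve in up to 3 points, so deg p = 3.
Checking where it meets the axes: it meets the y-axis at y = 0 (among the integer gridlines); the x-axis gridline crossings are at x ∈ {-1, 0, 1}.
Together with the visible shape, these determine p as stated.

2*x^3 - 2*x*y^2 - 3*y^3 - 2*x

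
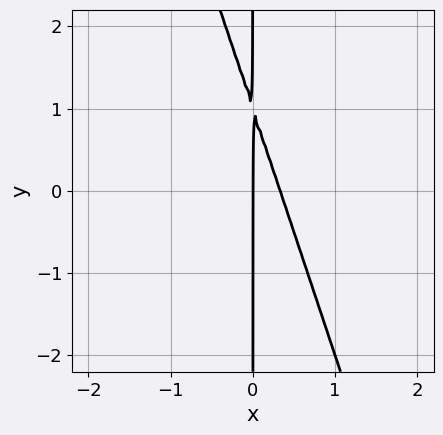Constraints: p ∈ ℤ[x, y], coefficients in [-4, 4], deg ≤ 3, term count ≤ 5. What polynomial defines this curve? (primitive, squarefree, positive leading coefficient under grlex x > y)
3*x^2 + x*y - x

deg p = 2. The shape is more complex than any degree-1 curve.
Checking where it meets the axes: the visible y-axis segment lies entirely on the curve; it meets the x-axis at x = 0 (among the integer gridlines).
Matching integer coefficients to the picture gives p.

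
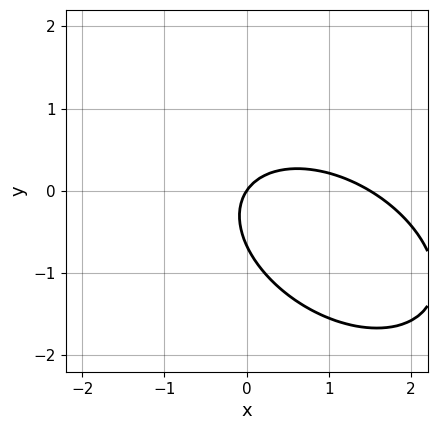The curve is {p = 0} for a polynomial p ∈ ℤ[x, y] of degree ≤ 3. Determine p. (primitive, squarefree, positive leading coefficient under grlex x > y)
2*x^2 + 2*x*y + 3*y^2 - 3*x + 2*y

1. The degree is 2 — a generic line meets the curve in up to 2 points.
2. From the visible intercepts: it crosses the y-axis at the gridline y = 0; it crosses the x-axis at the gridline x = 0.
3. Putting this together gives p.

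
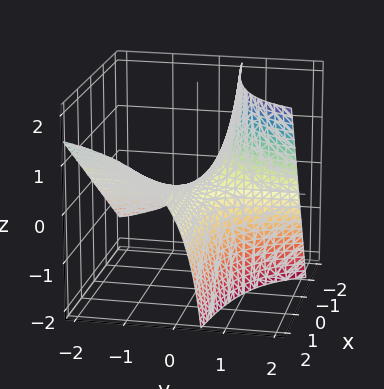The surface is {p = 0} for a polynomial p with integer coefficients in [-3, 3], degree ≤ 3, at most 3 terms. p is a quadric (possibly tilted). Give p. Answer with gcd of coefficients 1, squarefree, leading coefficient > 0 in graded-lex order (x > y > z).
First, deg p = 2. No degree-1 surface has this shape.
Next, checking where it meets the axes: every point of the x-axis in the box is on the surface; every point of the y-axis in the box is on the surface.
Finally, solving for integer coefficients yields p as stated.

x*y - y*z + z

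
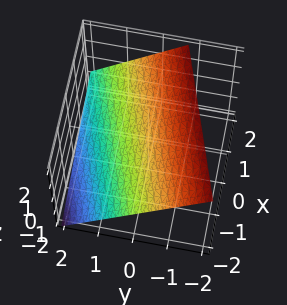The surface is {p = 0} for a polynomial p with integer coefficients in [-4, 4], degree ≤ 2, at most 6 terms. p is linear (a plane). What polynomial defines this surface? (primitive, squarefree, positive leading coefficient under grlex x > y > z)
(a) deg p = 1. The surface is flat (a plane).
(b) From the axis intercepts and sections: one x-axis crossing is at x = -2.
(c) Fitting integer coefficients to these (and the overall shape) gives p.

x - 3*y - 3*z + 2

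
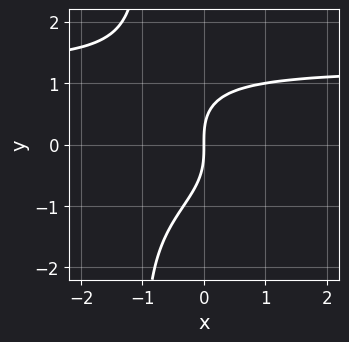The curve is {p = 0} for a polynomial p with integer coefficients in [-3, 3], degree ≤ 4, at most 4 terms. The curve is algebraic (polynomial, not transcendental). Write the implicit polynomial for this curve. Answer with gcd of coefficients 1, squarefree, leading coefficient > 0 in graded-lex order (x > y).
x*y^3 + y^3 - 2*x

Degree: a generic line meets the curve in up to 4 points, so deg p = 4.
Reading off the gridlines: it crosses the y-axis at the gridline y = 0; it crosses the x-axis at the gridline x = 0.
Fitting integer coefficients to these (and the overall shape) gives p.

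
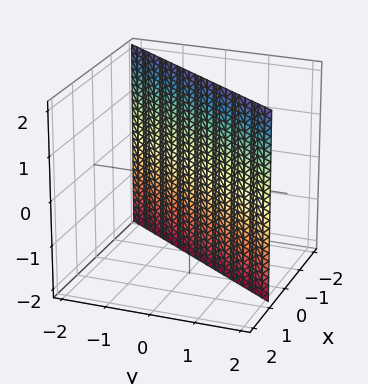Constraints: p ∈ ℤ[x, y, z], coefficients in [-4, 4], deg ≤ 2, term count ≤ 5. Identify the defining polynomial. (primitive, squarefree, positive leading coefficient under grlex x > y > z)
1. The degree is 1 — the surface is flat (a plane).
2. From the axis intercepts and sections: no z-intercept at any integer in the box; it crosses the y-axis at the gridline y = 1.
3. These observations pin down the coefficients.

3*x - 2*y + 2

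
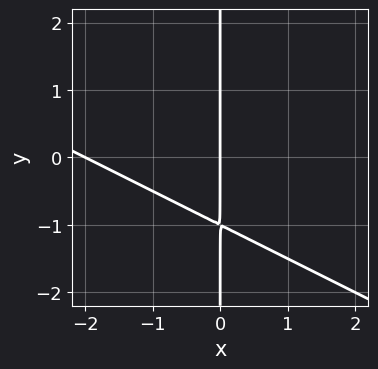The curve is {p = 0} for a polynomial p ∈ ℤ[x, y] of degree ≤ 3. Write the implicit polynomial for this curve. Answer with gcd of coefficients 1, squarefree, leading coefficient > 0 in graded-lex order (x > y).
x^2 + 2*x*y + 2*x

The degree is 2 — the shape is more complex than any degree-1 curve.
From the axis intercepts and sections: the x-axis gridline crossings are at x ∈ {-2, 0}; every point of the y-axis in the box is on the curve.
Fitting integer coefficients to these (and the overall shape) gives p.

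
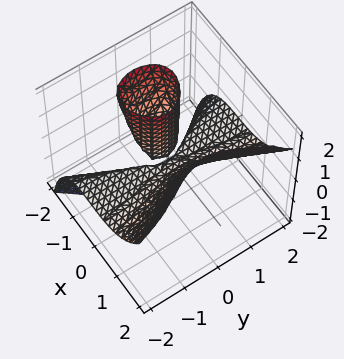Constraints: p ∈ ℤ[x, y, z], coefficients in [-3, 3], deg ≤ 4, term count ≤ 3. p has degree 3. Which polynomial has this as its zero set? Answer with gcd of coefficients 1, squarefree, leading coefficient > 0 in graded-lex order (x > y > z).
(a) The picture has 2 separate pieces. They look like related sheets of one shape, so recover p as a whole.
(b) The degree is 3 — no degree-2 surface has this shape.
(c) From the axis intercepts and sections: the visible y-axis segment lies entirely on the surface; it crosses the x-axis at the gridline x = 0.
(d) Assembling these constraints gives the stated polynomial. Check: (0, 0, -1) on the z-axis lies on the surface, and p(0, 0, -1) = 0. ✓

x^3 - y^2*z - x*z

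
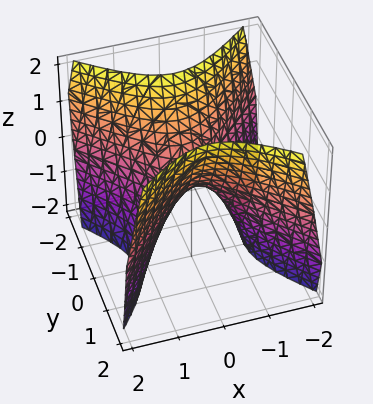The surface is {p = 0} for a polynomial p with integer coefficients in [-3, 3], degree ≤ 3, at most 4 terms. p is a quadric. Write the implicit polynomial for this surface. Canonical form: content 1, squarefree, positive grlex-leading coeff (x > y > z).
First, the degree is 2 — a saddle surface; a quadric.
Then, symmetries: the y ↦ −y reflection is a symmetry, so y appears only in even powers; mirror symmetry x ↦ −x ⇒ only even powers of x.
Then, from the axis intercepts and sections: it crosses the x-axis at the gridline x = 0; one y-axis crossing is at y = 0; it meets the z-axis at z = 0 (among the integer gridlines).
Finally, assembling these constraints gives the stated polynomial.

3*x^2 - 3*y^2 + 2*z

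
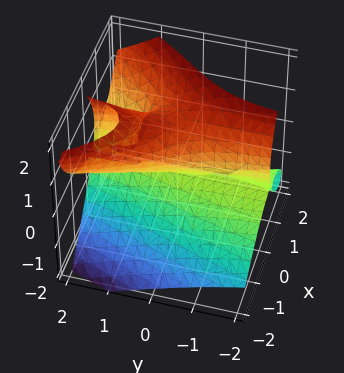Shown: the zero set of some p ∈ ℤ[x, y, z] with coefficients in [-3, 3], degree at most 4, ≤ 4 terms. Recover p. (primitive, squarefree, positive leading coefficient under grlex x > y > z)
2*x^3 - 3*x*y*z - 2*z^3 + 3*z^2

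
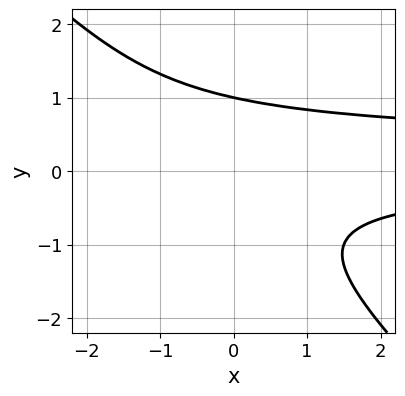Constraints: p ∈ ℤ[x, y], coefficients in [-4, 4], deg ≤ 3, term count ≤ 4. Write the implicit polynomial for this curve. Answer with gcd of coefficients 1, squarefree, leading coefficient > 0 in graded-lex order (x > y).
3*x*y^2 + 3*y^3 - x*y - 3

First, deg p = 3. A generic line meets the curve in up to 3 points.
Then, reading off the gridlines: the curve avoids every integer x-axis point in the box; it crosses the y-axis at the gridline y = 1.
Finally, these observations pin down the coefficients.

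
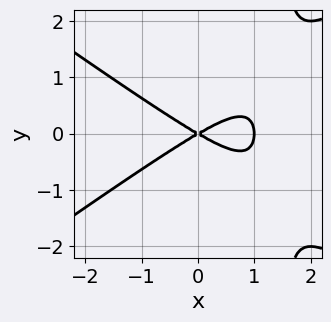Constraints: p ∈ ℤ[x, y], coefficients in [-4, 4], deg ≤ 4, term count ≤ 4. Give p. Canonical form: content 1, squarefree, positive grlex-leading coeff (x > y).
x^3 - 2*x*y^2 - x^2 + 3*y^2

First, the degree is 3 — no degree-2 curve has this shape.
Next, symmetries: it's symmetric under y → −y, forcing even powers of y.
Next, from the axis intercepts and sections: the x-axis gridline crossings are at x ∈ {0, 1}; one y-axis crossing is at y = 0.
Finally, assembling these constraints gives the stated polynomial.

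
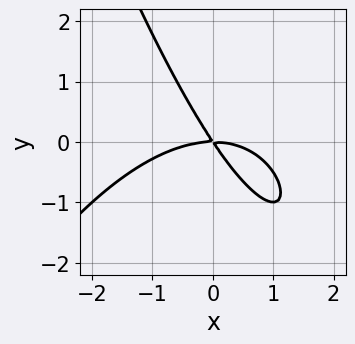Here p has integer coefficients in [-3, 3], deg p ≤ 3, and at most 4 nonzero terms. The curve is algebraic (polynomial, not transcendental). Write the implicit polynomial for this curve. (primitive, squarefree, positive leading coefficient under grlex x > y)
First, degree: a generic line meets the curve in up to 3 points, so deg p = 3.
Then, checking where it meets the axes: one y-axis crossing is at y = 0; one x-axis crossing is at x = 0.
Finally, together with the visible shape, these determine p as stated.

x^3 + 3*x*y + 2*y^2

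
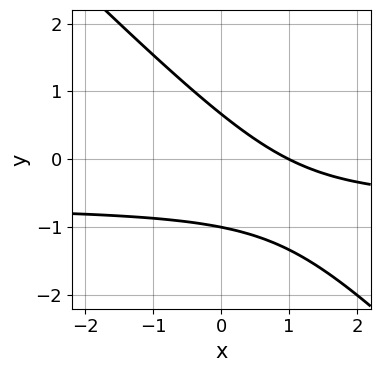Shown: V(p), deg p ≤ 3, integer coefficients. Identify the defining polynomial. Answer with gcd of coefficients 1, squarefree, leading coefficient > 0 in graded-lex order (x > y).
(a) The degree is 2 — no degree-1 curve has this shape.
(b) Against the integer gridlines: it meets the y-axis at y = -1 (among the integer gridlines); one x-axis crossing is at x = 1.
(c) These observations pin down the coefficients.

3*x*y + 3*y^2 + 2*x + y - 2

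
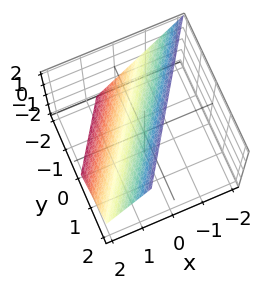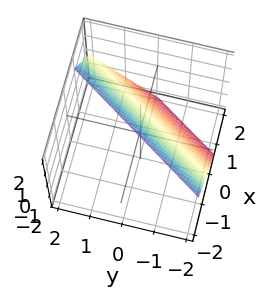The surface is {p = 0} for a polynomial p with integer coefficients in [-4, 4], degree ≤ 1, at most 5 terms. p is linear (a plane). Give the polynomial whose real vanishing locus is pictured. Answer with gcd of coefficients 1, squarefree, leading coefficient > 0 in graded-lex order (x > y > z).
The degree is 1 — the surface is flat (a plane).
Reading off the gridlines: one y-axis crossing is at y = -1; one z-axis crossing is at z = 1.
Solving for integer coefficients yields p as stated.

3*x - 2*y + 2*z - 2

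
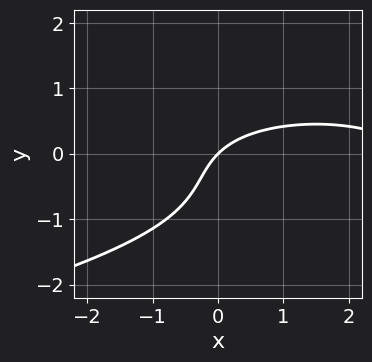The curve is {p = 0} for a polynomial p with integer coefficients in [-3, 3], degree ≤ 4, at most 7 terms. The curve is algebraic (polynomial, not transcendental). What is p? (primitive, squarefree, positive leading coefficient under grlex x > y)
3*y^3 + x^2 + 3*y^2 - 3*x + 3*y

(a) deg p = 3. No degree-2 curve has this shape.
(b) Reading off the gridlines: one y-axis crossing is at y = 0; it crosses the x-axis at the gridline x = 0.
(c) Putting this together gives p.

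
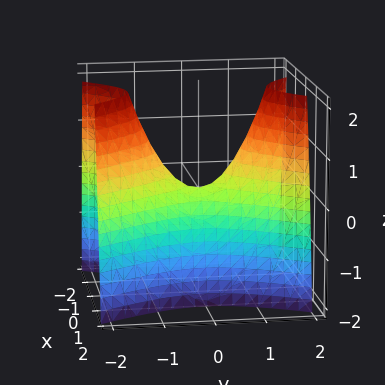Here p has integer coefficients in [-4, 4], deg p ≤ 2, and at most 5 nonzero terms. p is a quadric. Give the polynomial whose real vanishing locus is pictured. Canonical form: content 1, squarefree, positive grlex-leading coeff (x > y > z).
2*x^2 - y^2 + z

(a) Degree: a hyperbolic paraboloid; a quadric, so deg p = 2.
(b) Symmetries: it's symmetric under y → −y, forcing even powers of y; the x ↦ −x reflection is a symmetry, so x appears only in even powers.
(c) Observable constraints: it meets the z-axis at z = 0 (among the integer gridlines); it crosses the y-axis at the gridline y = 0.
(d) Together with the visible shape, these determine p as stated.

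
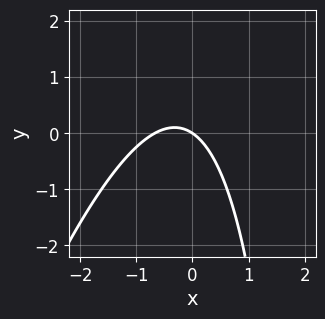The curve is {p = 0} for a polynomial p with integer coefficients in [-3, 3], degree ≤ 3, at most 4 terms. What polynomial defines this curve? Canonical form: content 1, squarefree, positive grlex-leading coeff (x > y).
3*x^2 - x*y + 2*x + 3*y

1. deg p = 2.
2. Reading off the gridlines: it meets the y-axis at y = 0 (among the integer gridlines); it crosses the x-axis at the gridline x = 0.
3. Matching integer coefficients to the picture gives p.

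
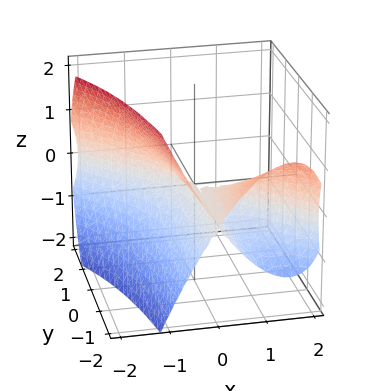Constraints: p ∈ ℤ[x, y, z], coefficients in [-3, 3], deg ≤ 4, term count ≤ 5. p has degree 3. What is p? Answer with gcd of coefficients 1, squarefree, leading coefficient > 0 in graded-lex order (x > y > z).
x^3 + x^2*y + z^2

1. Degree: no degree-2 surface has this shape, so deg p = 3.
2. From the axis intercepts and sections: it crosses the z-axis at the gridline z = 0; one x-axis crossing is at x = 0.
3. Putting this together gives p.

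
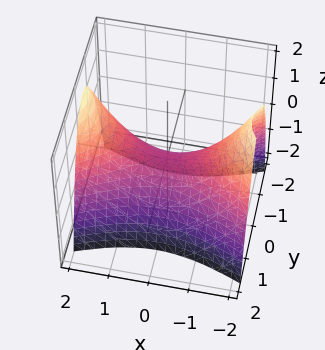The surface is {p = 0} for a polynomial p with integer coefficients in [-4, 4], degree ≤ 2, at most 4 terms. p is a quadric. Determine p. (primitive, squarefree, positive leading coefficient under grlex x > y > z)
First, degree: a hyperbolic paraboloid; a quadric, so deg p = 2.
Then, symmetries: it's symmetric under y → −y, forcing even powers of y; the x ↦ −x reflection is a symmetry, so x appears only in even powers.
Next, from the visible intercepts: it meets the x-axis at x = 0 (among the integer gridlines); it crosses the z-axis at the gridline z = 0.
Finally, fitting integer coefficients to these (and the overall shape) gives p.

x^2 - 3*y^2 - 2*z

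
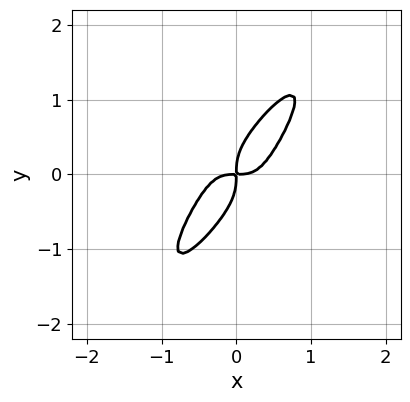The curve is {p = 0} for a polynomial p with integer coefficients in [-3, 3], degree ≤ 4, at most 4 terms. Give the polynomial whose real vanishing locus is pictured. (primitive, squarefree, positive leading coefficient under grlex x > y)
3*x^4 - 3*x*y^3 + 2*y^4 - x*y

deg p = 4.
The integer polynomial consistent with all of this is the stated p.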